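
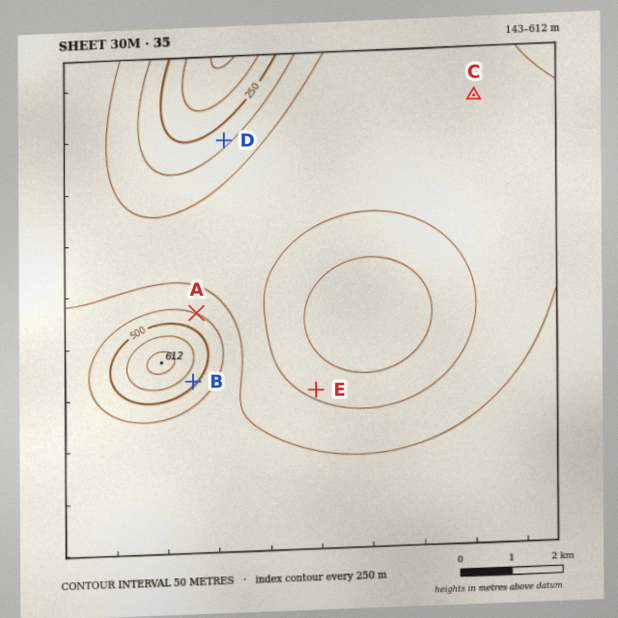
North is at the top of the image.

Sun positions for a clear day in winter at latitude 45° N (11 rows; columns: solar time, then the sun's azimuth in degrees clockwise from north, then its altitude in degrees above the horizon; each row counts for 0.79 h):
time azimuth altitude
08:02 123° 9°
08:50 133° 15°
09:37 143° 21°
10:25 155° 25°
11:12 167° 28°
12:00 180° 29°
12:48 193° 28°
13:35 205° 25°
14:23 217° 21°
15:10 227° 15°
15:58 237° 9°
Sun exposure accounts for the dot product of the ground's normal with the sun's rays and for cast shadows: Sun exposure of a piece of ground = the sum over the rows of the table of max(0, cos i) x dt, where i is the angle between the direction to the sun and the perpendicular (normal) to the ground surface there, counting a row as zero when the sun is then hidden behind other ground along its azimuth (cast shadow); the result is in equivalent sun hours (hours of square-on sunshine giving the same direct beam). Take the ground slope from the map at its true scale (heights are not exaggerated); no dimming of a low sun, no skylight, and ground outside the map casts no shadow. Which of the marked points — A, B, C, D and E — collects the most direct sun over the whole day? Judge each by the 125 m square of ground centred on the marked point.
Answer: B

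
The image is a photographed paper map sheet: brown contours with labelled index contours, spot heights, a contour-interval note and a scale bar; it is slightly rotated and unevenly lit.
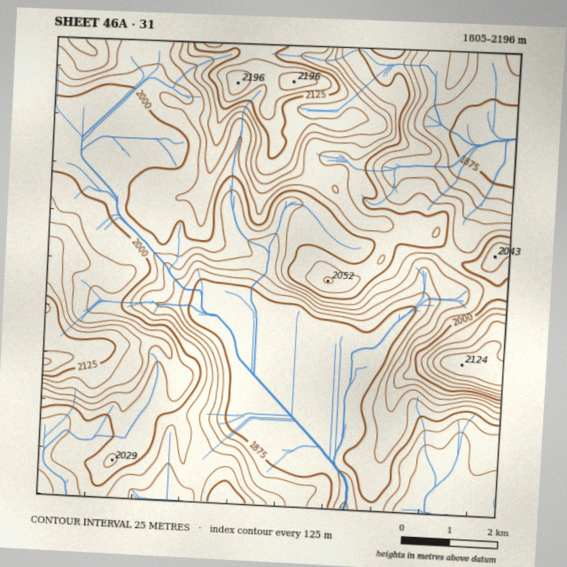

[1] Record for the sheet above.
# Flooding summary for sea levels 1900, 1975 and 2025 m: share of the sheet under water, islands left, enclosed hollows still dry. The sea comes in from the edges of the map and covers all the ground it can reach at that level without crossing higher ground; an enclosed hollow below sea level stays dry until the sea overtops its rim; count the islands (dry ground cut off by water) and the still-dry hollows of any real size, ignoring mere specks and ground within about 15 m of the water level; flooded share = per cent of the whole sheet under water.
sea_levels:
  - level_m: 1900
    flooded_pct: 25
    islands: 0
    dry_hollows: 0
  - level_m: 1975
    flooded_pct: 45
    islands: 0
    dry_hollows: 0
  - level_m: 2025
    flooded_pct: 74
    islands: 1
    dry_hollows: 0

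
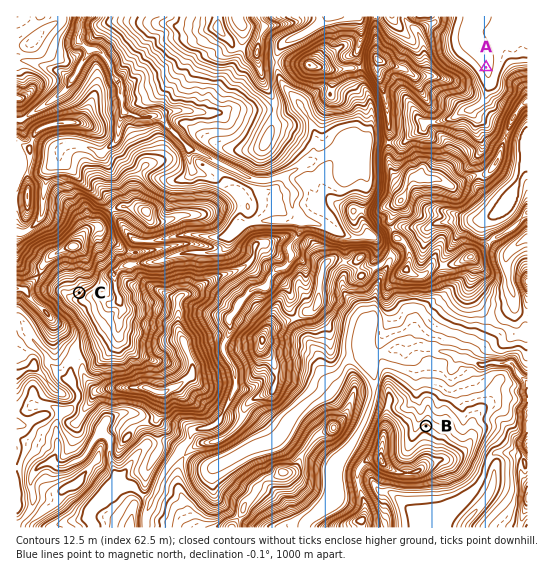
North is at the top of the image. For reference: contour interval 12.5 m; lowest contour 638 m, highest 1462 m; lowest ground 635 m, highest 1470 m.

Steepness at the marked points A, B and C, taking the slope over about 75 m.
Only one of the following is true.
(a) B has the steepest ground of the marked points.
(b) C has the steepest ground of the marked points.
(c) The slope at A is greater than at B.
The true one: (b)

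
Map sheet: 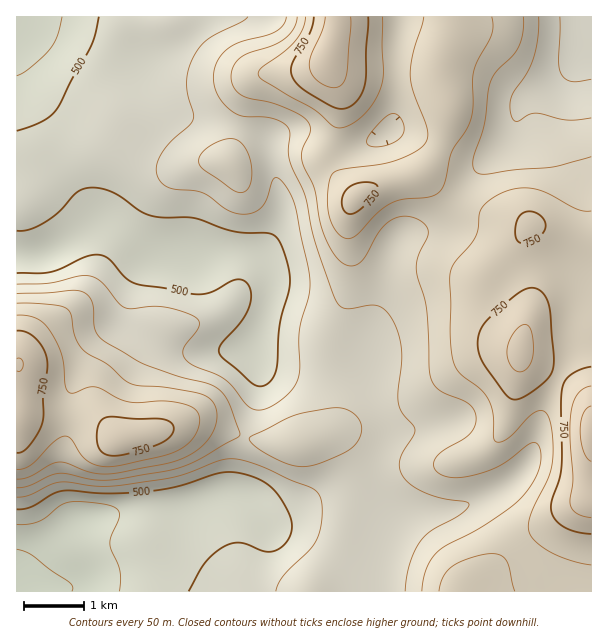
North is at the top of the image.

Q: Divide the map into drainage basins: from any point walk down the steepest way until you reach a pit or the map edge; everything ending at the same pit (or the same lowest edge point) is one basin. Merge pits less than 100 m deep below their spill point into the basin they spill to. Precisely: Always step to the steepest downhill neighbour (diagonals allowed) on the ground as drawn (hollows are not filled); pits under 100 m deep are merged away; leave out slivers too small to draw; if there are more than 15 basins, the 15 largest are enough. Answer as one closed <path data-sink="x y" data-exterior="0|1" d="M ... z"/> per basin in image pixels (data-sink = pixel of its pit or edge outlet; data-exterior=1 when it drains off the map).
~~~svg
<path data-sink="17 17" data-exterior="1" d="M336 16l-320 1 1 397 73 4 17 9 12 11 28-4 39-12 17 0 54 18 22 4 24 0 35-14 37-9 24-9 54-40 27-16 11-2 28-2 3-2 0-17-29-30-6-13-1-12-15-1-37-11-21 0-29-4-18-8-12-12-5-14 0-15 3-10 4-6-19-20-13-19 8-20 8-25 0-18-12-30 0-9 9-30z"/><path data-sink="17 585" data-exterior="1" d="M450 16l-113 1 0 9-9 30 0 9 10 24 2 24-8 25-8 20 13 19 19 20-4 6-3 10 0 15 5 14 6 8 15 9 15 5 44 2 37 11 15 1 1 12 6 13 29 30 0 17-3 2-28 2-11 2-27 16-54 40-24 9-37 9-35 14-24 0-22-4-54-18-17 0-39 12-28 4-12-11-17-9-73-4 0 178 575-1 0-355-17-1-36-9-11 0-55-15-21-11-26-22-8-4 12-10 8-12 10-30 2-12-8-24-2-23 10-30z"/><path data-sink="581 17" data-exterior="1" d="M591 16l-139 0-2 17-10 30 2 23 8 24-2 12-10 30-8 12-12 10 8 4 26 22 21 11 55 15 11 0 36 9 16 0z"/>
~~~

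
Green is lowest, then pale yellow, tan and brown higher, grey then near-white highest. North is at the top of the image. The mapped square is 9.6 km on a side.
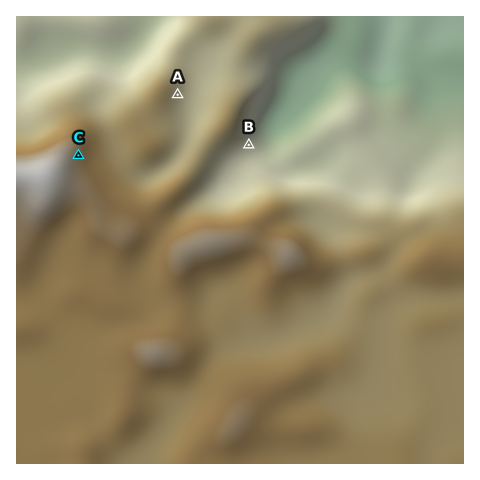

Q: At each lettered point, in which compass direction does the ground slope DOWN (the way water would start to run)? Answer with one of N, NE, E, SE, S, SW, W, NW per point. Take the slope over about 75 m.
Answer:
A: E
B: E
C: E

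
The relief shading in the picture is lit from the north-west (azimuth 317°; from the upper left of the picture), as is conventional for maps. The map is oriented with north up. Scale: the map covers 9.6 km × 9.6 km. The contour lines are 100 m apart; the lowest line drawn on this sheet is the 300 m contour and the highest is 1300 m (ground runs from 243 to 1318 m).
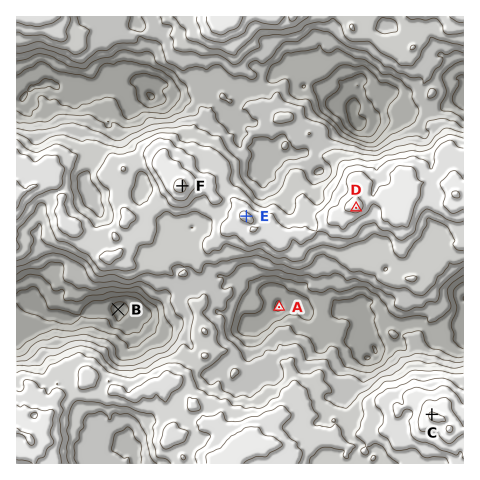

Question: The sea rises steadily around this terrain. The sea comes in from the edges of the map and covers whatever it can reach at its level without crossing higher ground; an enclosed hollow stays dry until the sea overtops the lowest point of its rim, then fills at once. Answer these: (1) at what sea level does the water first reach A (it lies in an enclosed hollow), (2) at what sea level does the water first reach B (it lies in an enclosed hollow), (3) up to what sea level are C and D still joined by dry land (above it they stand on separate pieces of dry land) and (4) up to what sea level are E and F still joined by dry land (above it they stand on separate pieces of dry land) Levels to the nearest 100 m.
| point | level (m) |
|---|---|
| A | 600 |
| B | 400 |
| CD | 800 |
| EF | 1000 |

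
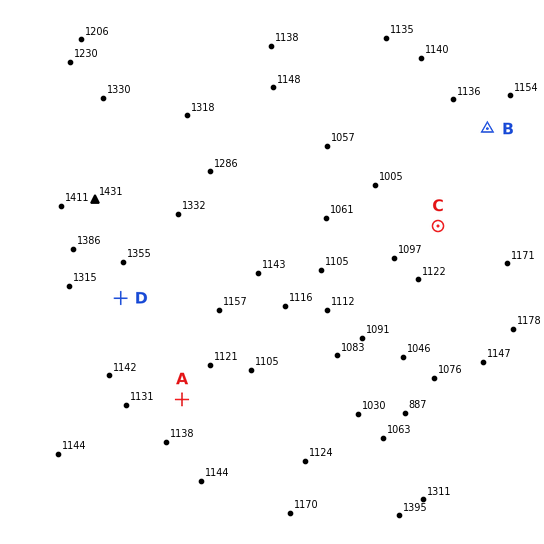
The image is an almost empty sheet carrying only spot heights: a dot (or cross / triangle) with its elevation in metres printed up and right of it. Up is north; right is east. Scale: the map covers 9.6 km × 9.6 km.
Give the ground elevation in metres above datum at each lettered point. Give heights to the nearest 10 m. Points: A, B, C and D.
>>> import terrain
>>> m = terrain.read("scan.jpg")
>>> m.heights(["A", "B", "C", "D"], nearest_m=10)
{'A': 1120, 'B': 1140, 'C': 1090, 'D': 1280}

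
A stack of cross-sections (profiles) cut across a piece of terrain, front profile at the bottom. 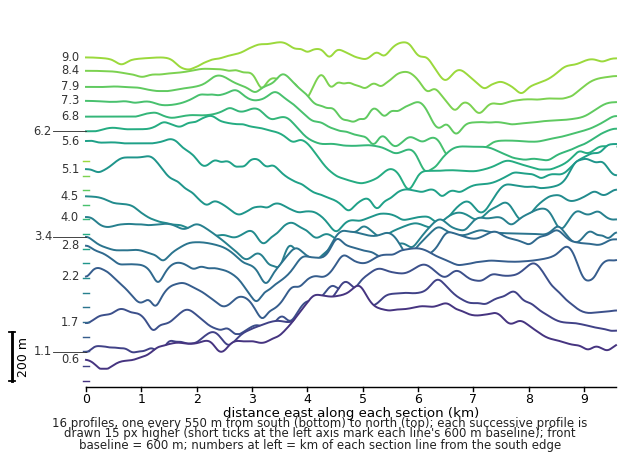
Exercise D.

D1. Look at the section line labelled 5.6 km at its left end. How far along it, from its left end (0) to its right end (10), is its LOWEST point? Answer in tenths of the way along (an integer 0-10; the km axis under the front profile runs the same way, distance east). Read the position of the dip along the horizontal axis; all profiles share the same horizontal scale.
5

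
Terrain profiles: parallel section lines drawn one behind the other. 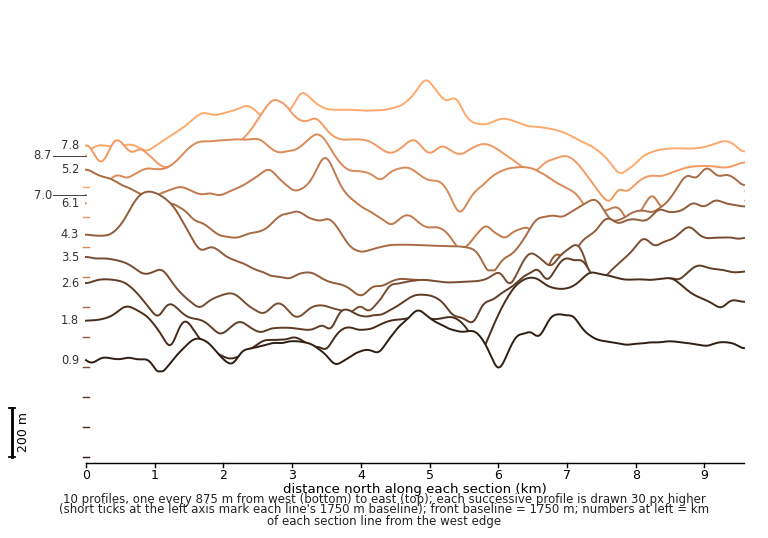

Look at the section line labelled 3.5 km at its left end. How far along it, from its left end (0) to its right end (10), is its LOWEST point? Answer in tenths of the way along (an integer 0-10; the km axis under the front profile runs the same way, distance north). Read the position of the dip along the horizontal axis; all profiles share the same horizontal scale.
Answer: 3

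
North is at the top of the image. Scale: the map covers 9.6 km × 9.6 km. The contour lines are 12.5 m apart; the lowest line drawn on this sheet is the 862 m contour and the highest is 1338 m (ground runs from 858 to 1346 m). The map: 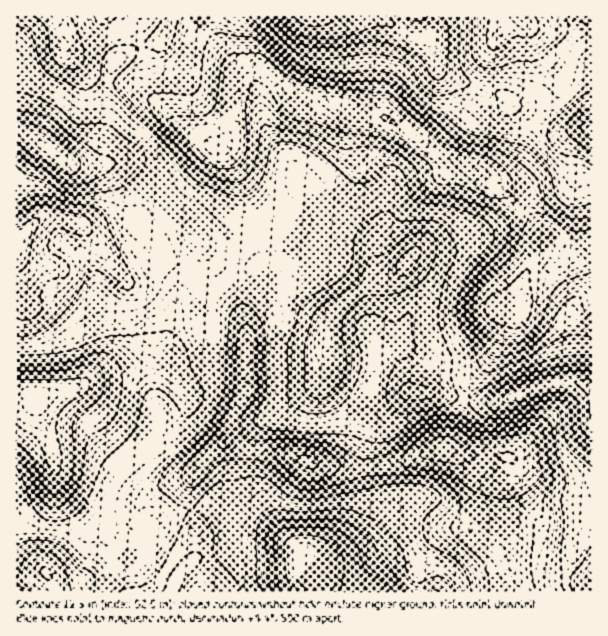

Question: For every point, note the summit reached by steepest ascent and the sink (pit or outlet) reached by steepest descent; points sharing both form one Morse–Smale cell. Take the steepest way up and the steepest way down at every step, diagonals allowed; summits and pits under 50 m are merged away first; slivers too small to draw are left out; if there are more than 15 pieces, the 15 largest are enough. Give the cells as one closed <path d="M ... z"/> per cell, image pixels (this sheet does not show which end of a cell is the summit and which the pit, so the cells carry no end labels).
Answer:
<path d="M447 450l-16 1-12 6-26 7-27 4-2 2 0 9 4 16 0 14-8 19-21 22-27 18-4-1-4-12-16-13-18-8-24-5-10-5-18-18-23 2-3 2 0 5 4 15-21 25-15 27-8 9 367 1 1-7-6-22 0-27-4-9-4-27 0-21 5-11 0-9-11-3-35 0z"/><path d="M260 64l-18 0-10 5-3 11 0 49-1 9-6 11 12 13 22 41 16 17 4-2 14-21 16-15 42 48 26 13 5 29 5 4 6 0 8-4 21-22 30-2 9-2 37-18 25-21 2-3-3-2-36-30-48-21-48-33-25-3-20-11-40-8-15-10z"/><path d="M168 199l-18 9-21 20-27 13-6 0-18-18-19-6-17 0-26 26 1 147 21 8 39-10 22-12 23-4 28-2 14 3 8-1 2-18-5-10 0-17 9-28 20-39 1-15-11-24z"/><path d="M200 244l-2 16-20 39-9 28 0 17 5 10-2 20 15 21 0 15-9 18-13 12-6 4-7 0-20-10-24-16-28-30-30 6-13 5 1 12 14 36 3 27 5 14 12 12 27 18 7 7 2 6 8 5 33 4 2-7 8-9 31-15 0-27 15-24 21-17 8-28 12-20 1-60-12-49 0-15-19-7z"/><path d="M378 16l-174 0-8 13 0 31 26 4 9 6 11-6 18 0 27 22 15 10 40 8 20 11 25 3 48 33 35 13 21 14 4 0 11-6 12-14 12-27 8-11-14-11-15-5-3-5-11-8-49-15-8-8-2-17-7-14-18 0z"/><path d="M573 382l-34 4-47 17-28-3-12 35-7 14 20 7 35 0 11 3 0 9-5 11 0 21 4 27 4 9 2 37 5 19 47-1-2-18 8-25 6-15 12-14 0-132z"/><path d="M591 248l-24 10-22-8-7 5-15 24-5 15 0 20-6 0-6 4-14 39-24 27-4 16 28 3 47-17 25-4 28 4z"/><path d="M20 390l-4 0 0 189 11-1 18-6 9 13 0 7 50 0 10-20 0-12-6-30-9-12-27-18-12-12-5-14-3-27-14-36-1-12z"/><path d="M159 42l-18 4-24 14-8 12-1 8 3 2 24 3 36 33 35 21 10 10-8 6-15 22-24 21 19 23 8 18 8 1 29-10 6 2 5-16-2-28-10-27-10-12 6-11 1-9 0-49 3-9-10-7-27-3-1 8-6 11-9 2-14-4-8-7-3-6 0-14z"/><path d="M347 238l-21 2-14 7-5 5 3 5-6 7-10 23-5 4 37 30-1 26 1 4 10 7 38-3 0-15 30 0 0-16 6-5 17-1 0-16-3-12-18-24-14 10-11 0-3-6-2-16-3-8-7-4z"/><path d="M20 132l-4 0 1 110 25-25 17 0 19 6 18 18 6 0 27-13 21-20 19-10-11-15-12-13-14-7-18-1-15 4-24 0z"/><path d="M56 16l-40 1 0 114 13 5 34 22 6 4 8 0 10-5 7-7 4-9 5-15 0-25 3-20-13-5-27-22z"/><path d="M522 205l-18 17-30 16-25 10-27 0-8 5-8 10 0 4 18 23 4 29 25-1 32-8 33 4 0-20 5-15 23-34 0-8-5-9z"/><path d="M572 16l-135 0-3 13-4 9 6 13 2 17 11 10 49 14 8 7 3 5 12 4 18 12 19-25 2-6 0-8-22-30-6-16-8-12 6 3 12 2 13-3z"/><path d="M257 450l-4 0 0 32 21 40 10 15 20 18 5 13 12-4 18-14 17-17 11-20 1-18-4-16 0-9-28-6-18 0-39-12z"/>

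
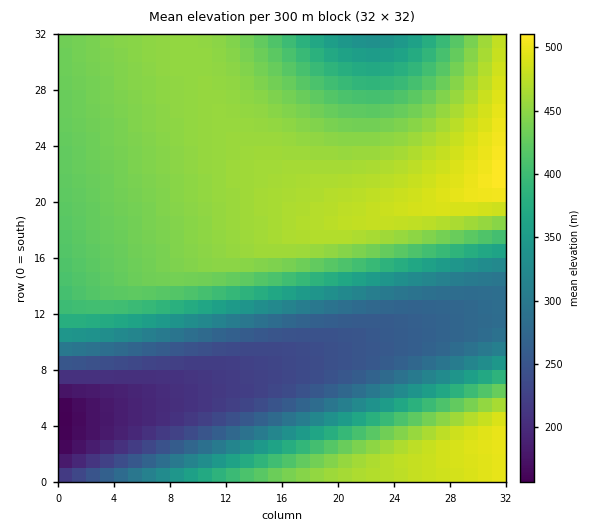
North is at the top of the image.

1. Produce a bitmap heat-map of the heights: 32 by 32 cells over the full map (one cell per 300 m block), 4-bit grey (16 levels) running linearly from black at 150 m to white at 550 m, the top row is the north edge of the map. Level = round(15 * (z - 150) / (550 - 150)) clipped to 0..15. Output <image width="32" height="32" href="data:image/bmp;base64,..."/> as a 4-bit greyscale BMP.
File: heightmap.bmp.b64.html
<image width="32" height="32" href="data:image/bmp;base64,Qk12AgAAAAAAAHYAAAAoAAAAIAAAACAAAAABAAQAAAAAAAACAAATCwAAEwsAABAAAAAAAAAAAAAAABEREQAiIiIAMzMzAERERABVVVUAZmZmAHd3dwCIiIgAmZmZAKqqqgC7u7sAzMzMAN3d3QDu7u4A////ACNEVmd4iZqru7zMzMzN3d0SIzRFZneImaq7vMzMzd3dERIjNEVWZ3iZqqu8zM3d3QEREiIzRFVmd4maq7vMzd0BERIiIjNERVZniJmqu8zNARESIiIjMzRFVWZ4iZqrvBEREiIiIjMzNERVZneImaoiIiIiIiMzMzM0REVWZ3iJREMzMzMzMzMzM0RERVVmd2VVVUREMzMzMzRERERFVWZ3d3ZmVVVERERERERERFVVmYiIh3dmZlVVRERERERVVZmqmZmYiHd2ZmVVVVVVVVWqqqqqqqmZiIh3dmZVVVVVqqqru7u7qqqZmYiHd2ZmZaqqq7u7u7u7u6qpmZiId3aqqru7u7u8zMy7u7qqqZmIqqq7u7u7vMzMzMzMu7uqqqqqu7u7u8zMzMzMzMzMzLuqq7u7u7vMzMzMzMzd3d3cqqu7u7u7zMzMzMzMzd3d3aqru7u7u8zMzMzMzMzd3d6qu7u7u7vMzMzMzMzMzd3dqru7u7u7zMzMzLzMzMzd3au7u7u7u8zMu7u7u7zMzd2ru7u7u7u7u7u7u7u7vMzdq7u7u7u7u7u7uqqqq7vM3bu7u7u7u7u7uqqqqqq7vM27u7u7u7u7u6qpmZmaq7zNu7u7u7u7u7qqmZiImaq7zbu7u7u7u7u6qZiIiIiaq8y7u7u7u7u7qpmId3d4mavM"/>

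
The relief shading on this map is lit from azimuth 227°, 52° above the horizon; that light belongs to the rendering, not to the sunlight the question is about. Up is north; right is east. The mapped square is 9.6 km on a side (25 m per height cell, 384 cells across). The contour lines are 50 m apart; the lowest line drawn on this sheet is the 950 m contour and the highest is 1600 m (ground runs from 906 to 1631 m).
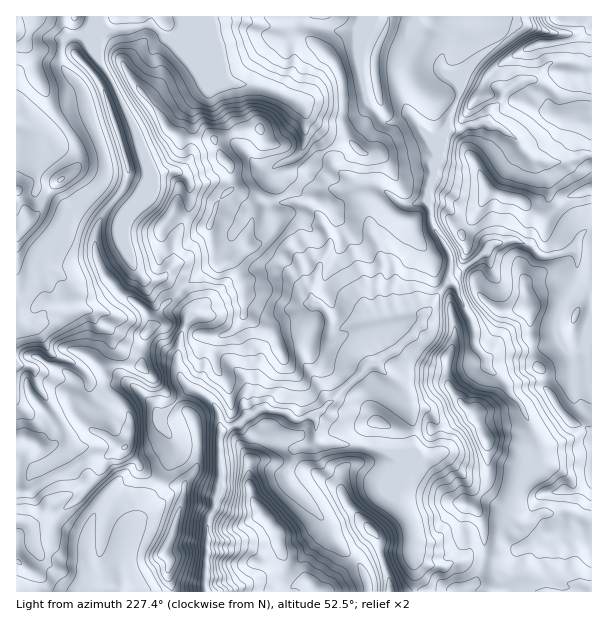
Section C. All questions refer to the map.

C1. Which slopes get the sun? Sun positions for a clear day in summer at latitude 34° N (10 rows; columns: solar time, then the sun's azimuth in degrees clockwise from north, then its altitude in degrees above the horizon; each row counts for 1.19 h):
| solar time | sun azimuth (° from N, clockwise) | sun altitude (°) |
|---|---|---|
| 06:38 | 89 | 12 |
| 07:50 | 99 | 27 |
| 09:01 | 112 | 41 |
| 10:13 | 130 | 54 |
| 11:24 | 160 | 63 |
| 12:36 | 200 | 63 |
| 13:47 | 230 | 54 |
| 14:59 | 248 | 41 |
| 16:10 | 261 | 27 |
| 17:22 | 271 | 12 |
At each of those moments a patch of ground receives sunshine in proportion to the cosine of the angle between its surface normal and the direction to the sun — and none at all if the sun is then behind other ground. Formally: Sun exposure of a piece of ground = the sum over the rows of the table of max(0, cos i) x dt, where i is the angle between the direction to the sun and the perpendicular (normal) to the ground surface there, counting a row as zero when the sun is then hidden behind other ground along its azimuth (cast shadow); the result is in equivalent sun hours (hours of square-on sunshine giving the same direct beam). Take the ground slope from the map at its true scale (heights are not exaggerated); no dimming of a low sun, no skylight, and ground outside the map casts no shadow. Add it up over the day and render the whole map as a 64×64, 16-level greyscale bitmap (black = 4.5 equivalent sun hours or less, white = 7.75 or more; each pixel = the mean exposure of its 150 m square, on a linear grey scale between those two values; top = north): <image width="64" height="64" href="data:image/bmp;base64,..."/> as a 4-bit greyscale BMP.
<image width="64" height="64" href="data:image/bmp;base64,Qk12CAAAAAAAAHYAAAAoAAAAQAAAAEAAAAABAAQAAAAAAAAIAAATCwAAEwsAABAAAAAAAAAAAAAAABEREQAiIiIAMzMzAERERABVVVUAZmZmAHd3dwCIiIgAmZmZAKqqqgC7u7sAzMzMAN3d3QDu7u4A////AN3d3d3d3dzN3ZVWnLmrzM3LmYZ4eXh3qqvN3Mzd7t3d7u3u3d3LzNzcuEJK3tzMu6hlhoqZVTWFZ5vMzMzd3d7svNu83bvM3My3Mmve/t3JdWVorLZGZUd4i83e3u7u7rm8zMzcu8u93LchA2m83chmVnrctmiIvdy73d7u7u7uq83bu8y7unXKdRJGd5zdqlVmnezJqais3tzMze7e7u3MzdvMzLu6hGynQkWrvNyWd4m97tqpqavd3My6rN3d3czMzNzMy7uXS6hDa+7d24h4mszdhYip3c3dy7uqzMzMvNze3Mzbu6lppzEVje7FNWmqu7UCaKi+3u7Lu8uqvMzu7N7dy9zMyne3UwBozGM2irvLQAR6vL3v/sy83bu7zf/svO3bzdzclahzEmq1EmiavMcBWKvMzd3bvcy+/u7u/+7svcy87d3YiEMwSIEmibzctliaq7qpd3zty6vv//673v/t3Mvu7ty6dENZhXmrvduYm7q7qIZme+3LpTarzsus7u3d3M/9p3uVM0VHm7vdqarMy8unVXWb3My5ZVjN3Mur3u7dzsqpaKQTWJvdrLiavO3Mu7lVWavbzLupm8zd7cqs3e7ciqqYkyR5vMuXVWRYmru7u5d3m9zcy7zLvN7u3Lq7ztqaqpmlJZQTWKhmMgFIq7u9y6qr7bzKvMzc3brM3d3JuZmqqrY0lHrN3tvMzN3d3d7dzLvbvMqsyryYe8zd7Kq4iKuruFAGu8y8u93e7+7c3N7Mu4ecur3u3HeszNy6u6eJq7yomnNquVWau8vO2oiqnNzcmbua3d7bisy927vMt5mpu4mKykI1rruby6p2eZeczN3LuZvd2Yqt2s3MvNyFm8h2Ray9697u7rm8qHiau8u9iHiYrM2ou72K3cu8yUbO7VJL3s3u7v7t7Ky5mru83LcQJUrdzJrLqo26u7yma97Hms7u3e/+7+3uqKqqq7zMoiAUjMzJm8yImqvLzdzd7Yicze3N7v/+zu7aipq7mallaGfNy7q8zFScy3re3u7WaZrd2s7u7+vd7dyonMupmpiYjMzO27vMzeckrtqqmpipm+3N7u3ey93czLy6unWMu7qry6qJq7xkIa7biImqqrub7u/+7d2c3M3d3cuZhCWrmbu5moq8zDAFU0Vnmqzc64zv//7uyqzcrN3dzMmGEXp6zczdy83cqHYQNVR5mt3qecu97v7au8zLzd3czKh0iXje28y7zdzNy4VFarl0jMqCRFjf7Lq8vM3LzMy7uZenat7tzczN3M3dyoZ3i8u4d6l6qb3Mubupvd3dy6q5qJJ73u7tzKvczN3dzN3u7Xbd3Mzczd3Myqrdzd3d3MunY5zbq8zMub3LzLu7ze6zBozu3d3N3d3czu3d3u3d3bYlnKiJuqzLrdy7uqvN6iJHeN7+7dzLzM3d3e7u7t3e1wiqqarKvNy83Lu7zLzGRol5rf/+zMurze3e7u7u7u7YmKuZy7vM3bzcu7zMu1RYztqr3v/rqszd7d7u7u3u7teYKHvLmbzczNy7u8zKZom9zLq8ze7d3t3dzu7u3t7u2WxxarqXV6zM3Lu7qrlnqs3t7bzLzu7czt7d7u3u7u2Te8lmiFe8u8ztu7qYqHmrzezO3cy8ze3e7t3e3e7u21SdzLUxa+7tzO3bq5eJepq97LztzMu73t3u3t3N7u7XKazN7u7u3d3bztyqp2qKmHncyb3dy8zN7dve3M3d3tVqu+7/7u7d3d27zbqoSaqmIY3Ie93czLze3d3M3d3LpHqr3u7u7s3d3rmsy7pUy6phKph6zdy7qavO7czd3HQjdru+7v7sqt7uyZzdy5Rtu5c2eInO3c3N3u26vN3K3qqaqrzu7bq5zv/MvO7suUnKqXZ3dpzcuZrNy7u7y73tqoabu8ljJGdorYq7zu66h8uqp0rLm6mZu6zt3t3d7tupmJu8hDRYiXZWu7hYzbqZyau3rL3ty7u7zN3c3v/+y6mpm7pniaq7qZnMy4ebqqqmq97tze2qzdpmvM7///27maibyXq6qquqmMzMuqqJunerzu3MuHrv/tVb3t7t27uZqYqWi7qt7u7bzMzMyYq7WKzN7d3Kvu7tyDet7JiJqqmpd1erut3e7u/MzN24m7pJq93Kqqzv7adVNorJiYmqq7pRR4mc3d3u7szd3Jirtlm7yHZyJ6vLllVmm7mqd5m97Ltmit7u7u7t3d3bmauzerynVDAFRWVERGaauarNqt7rnO7e7u7u3czd3suaupOLzIh1ACAAAANXmHnLq+u87tyX7tzu7curvN7uupu6VavZiZhVQRAAJIzKmsu82s3ty4Se7bzLu6q83u25mroXrKmpmZuodlec3u26uru6zdyphhm8qKur3t3d25ictim4aJmavMzM3u7u7ty6u7vNy6mpV97tqr3u7ty5ic2giqZniIrMzd7u/+7u3aqsvM3Lu7tzvu7+3d3d7cqs3BWrh3d3nMzM3u7v/u7smqy8zMzMzKQK///rmrzu3bvDaHVpmHnMzMzN7u7u7dqbu8y8zdzMyjBN/+/+7t26uFi6Ykm5nMzMvM3d7e3cmazKzcvN3Lu8lABc////rLvLnMyGVprMzMvNzN3c3bmKvMu9zMzMzMu6YAAAa+/N7u3tzNy5i+3My8y6qrvMu83czKzMzN3MzLu6Umve7d3dzOzM3v/tzMzMzLvN3d3u7t3MvMzN3czMzLu6rO3d"/>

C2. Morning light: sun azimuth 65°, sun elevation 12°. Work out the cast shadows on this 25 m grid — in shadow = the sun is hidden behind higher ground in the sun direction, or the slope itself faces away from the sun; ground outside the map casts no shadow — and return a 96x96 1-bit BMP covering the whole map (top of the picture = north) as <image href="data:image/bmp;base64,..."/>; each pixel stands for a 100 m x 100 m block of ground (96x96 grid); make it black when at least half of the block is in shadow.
<image width="96" height="96" href="data:image/bmp;base64,Qk2+BAAAAAAAAD4AAAAoAAAAYAAAAGAAAAABAAEAAAAAAIAEAAATCwAAEwsAAAIAAAAAAAAA////AAAAAAAAAf/H/wAA/AYAAAAAA/+H/4AA/AwAAABAA/+H/wAA/AwAAACAAf+H/oAB/AAAAAIAAf+H/gAB+D8YAAYAAP+H/AAH+D44AAIAAP8H/oAf8H8cAAIAAH+H/4A/8H+cAAAAAH+H/+A/8P+cAAAAAD/H/8B/4P+cAAAAAD/H/8B/4f/YAAAAAB/H/8D/wf/YAAAAAA/n/4D/gf/4AAAgAAfj/wH/Af/wEAhgAAPj/wH+Af/APf5gAAPj/gH+Af4AH/cAAAHx/gH8D/4ABgcAAIAx/gP4D/wYAAcAAPAB/gHgD//8AA4AAHgA/gHAD//8Af4AADAA/gAYD//8A/wAAIAA/gAAD//8A/wAAAAEfAAAH//8A/4AAAAEfAAAP//+B/wABwAMeAAAf//8D/wAfAAMeAAgP//8H/wA8AAcMAAgz//4H/wA4AAcdgAgx//4H/gBwAAYcAAgB//wP/ADgAAAcAYAB//wP+DzgAAg8P4AD//gP8DnAAAB8HgED//AP8DvAASH4DACH/+Af4DOAB4f4AAAH/8B/wDYAH4f4cwAD/8D/gDYCH4/w/AAD/4H/wC+HHg/g/AAB/4H/gD8eDA9gfAAA/8P/ADz8AA8gfAAA/8P/ADH4BB8APAAA/8P/AAPAMA8AHAAA/8f/AAGAPg+wCAAAf8f/AAAAPgcAAAAAf+/+AAAAfgcAAAAAf+/+BAAB/wA+AAAAf+/+DAA//wP+AAAAf//+BgD//gP/AAAAf//OAgH//gH/AAAAP/+EAAH/+EH/AAwAH/8cAAH/4MD+ABgAB/48AAP/wID+ABgAD/48AAP/wfv+AAgAD3w8AAf/h//wAAAAYnx8AAP/D//gAAAAYPx8AAP/H//gAAAAYfh4AAP+H5/AAAAAR/jgAAH+P7/AAAIAR/jAwAD+P5/AAAMAB/jjwAD+P9/AAAMAA/D/wAB+P8/AAAIAA/B/wAA+P8/AAAIAA+AewAAeH8eAAAYAA8AMAAAPD+fAAAQAA9wMAAAHB/PAAAAAA/wMAAAHj/PgAAAAD/4kAAADz/PAAAAAZ/4AEAYD5/vgAAAAx/8AAAeD9//gAAABh/8AAAOD8//4AAABh/4AAAAD+//4AAABB/4AAAAD///4AABgB/4AAAAD9//wAABwA/wAAAAD9//wQGHgA/wAAAAD///g4GDgAfgBAEAD//vh4DDAAPACAAAH//nA4DMAAHAP8AAP//DAAH8AA/Af8AAP/+CAAH8AB/B/8AAf/8AAAH8AB/H/4AAf/8AAAP8ACfj/wAI//4AAAf8GCHx+AA4//wAAA/8EAHw4ABw//gAAB/8MADwQADw//gAAH/8MAD4AADg//AAB//8MAD4AMDh/+AAH//8MAB8A8DB/8AAf//8cAA+AcAD98AAf/v4MAA+GAAD54AA//vwIAA/+AABx4AA/+NgIAAf+AAAgwAA/4AAMAAP8AAAAAAA/4AAAAAD+AAAAAAA/wAAAAAA/8YAgAAAfgAAAAAAf/4AwQAAfAAAAAAAH/AAwQAAP4AAAAAAD8A="/>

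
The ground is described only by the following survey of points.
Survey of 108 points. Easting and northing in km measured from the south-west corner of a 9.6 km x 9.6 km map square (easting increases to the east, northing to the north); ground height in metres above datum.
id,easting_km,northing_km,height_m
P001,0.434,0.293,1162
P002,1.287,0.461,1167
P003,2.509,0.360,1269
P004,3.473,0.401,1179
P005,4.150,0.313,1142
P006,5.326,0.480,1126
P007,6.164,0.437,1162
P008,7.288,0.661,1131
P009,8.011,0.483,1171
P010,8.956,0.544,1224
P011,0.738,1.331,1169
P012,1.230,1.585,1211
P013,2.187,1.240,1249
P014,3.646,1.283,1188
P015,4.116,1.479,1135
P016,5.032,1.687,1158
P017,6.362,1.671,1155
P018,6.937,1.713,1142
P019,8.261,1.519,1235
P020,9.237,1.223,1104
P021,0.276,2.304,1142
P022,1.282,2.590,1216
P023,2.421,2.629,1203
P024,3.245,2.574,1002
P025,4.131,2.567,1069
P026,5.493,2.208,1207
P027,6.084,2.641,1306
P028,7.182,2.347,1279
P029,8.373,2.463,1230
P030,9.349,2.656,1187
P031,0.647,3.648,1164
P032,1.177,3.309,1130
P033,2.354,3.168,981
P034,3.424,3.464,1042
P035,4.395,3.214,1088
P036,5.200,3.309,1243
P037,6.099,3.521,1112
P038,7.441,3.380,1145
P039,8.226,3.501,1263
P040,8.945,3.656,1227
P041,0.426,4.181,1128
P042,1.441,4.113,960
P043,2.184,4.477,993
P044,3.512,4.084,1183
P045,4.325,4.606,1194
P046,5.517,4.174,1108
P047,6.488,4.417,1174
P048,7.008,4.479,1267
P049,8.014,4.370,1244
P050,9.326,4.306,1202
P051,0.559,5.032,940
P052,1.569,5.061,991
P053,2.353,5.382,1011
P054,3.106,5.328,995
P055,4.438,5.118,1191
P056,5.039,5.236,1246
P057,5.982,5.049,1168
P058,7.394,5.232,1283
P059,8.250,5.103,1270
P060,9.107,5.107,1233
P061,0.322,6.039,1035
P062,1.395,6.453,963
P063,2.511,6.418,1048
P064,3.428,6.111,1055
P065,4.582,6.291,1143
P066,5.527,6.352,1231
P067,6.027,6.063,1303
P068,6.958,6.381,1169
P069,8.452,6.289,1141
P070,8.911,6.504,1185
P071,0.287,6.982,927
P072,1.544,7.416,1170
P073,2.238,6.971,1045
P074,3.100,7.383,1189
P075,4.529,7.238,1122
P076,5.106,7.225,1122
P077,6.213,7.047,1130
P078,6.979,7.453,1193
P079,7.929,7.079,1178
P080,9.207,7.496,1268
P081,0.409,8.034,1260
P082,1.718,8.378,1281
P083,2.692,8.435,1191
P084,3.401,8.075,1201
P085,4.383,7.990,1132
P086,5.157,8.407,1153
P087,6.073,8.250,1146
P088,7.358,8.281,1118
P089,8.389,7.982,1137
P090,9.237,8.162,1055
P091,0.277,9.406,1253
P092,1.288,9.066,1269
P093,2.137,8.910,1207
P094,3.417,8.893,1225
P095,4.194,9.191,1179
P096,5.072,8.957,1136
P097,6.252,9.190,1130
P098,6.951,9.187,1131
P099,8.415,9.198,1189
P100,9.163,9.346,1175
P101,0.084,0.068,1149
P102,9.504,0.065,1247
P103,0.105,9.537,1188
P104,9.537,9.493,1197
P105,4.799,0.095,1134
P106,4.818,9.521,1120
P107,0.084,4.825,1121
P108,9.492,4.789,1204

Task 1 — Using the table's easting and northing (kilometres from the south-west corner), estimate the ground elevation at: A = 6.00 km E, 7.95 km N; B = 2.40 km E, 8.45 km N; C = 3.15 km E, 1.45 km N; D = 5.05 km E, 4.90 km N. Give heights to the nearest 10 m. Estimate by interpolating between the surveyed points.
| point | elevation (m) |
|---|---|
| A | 1120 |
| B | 1180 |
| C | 1230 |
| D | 1230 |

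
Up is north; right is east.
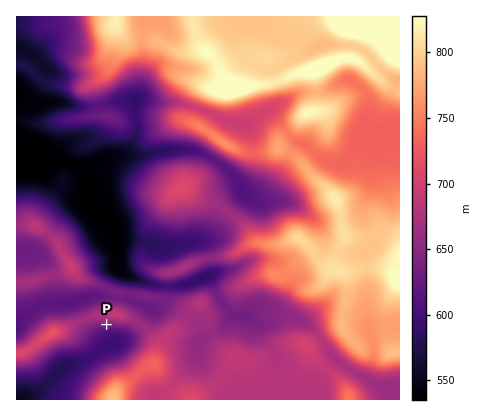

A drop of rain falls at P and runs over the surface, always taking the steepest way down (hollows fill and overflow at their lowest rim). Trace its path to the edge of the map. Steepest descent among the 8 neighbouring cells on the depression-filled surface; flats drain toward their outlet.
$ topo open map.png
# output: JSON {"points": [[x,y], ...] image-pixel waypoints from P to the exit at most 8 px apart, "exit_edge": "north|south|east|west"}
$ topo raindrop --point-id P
{"points": [[106, 324], [106, 332], [110, 340], [102, 348], [94, 354], [86, 358], [78, 362], [70, 364], [62, 366], [54, 374], [48, 382], [40, 390], [32, 394], [24, 398], [22, 400]], "exit_edge": "south"}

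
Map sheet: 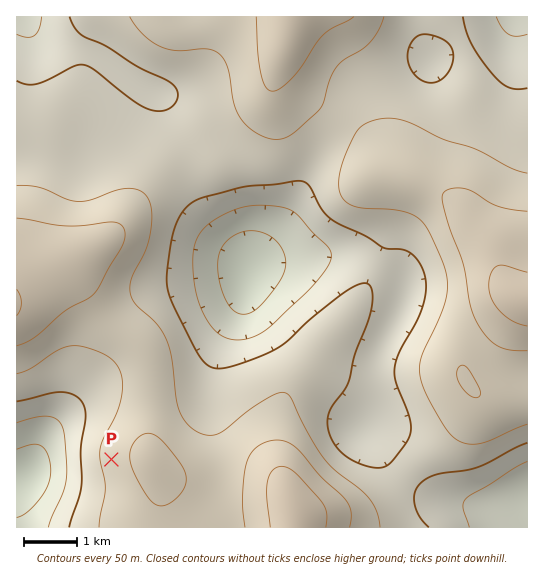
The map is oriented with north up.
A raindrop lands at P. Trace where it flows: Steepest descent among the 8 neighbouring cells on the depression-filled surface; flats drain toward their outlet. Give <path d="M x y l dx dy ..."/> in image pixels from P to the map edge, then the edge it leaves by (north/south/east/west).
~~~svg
<path d="M111 459l-66 0-15 15-5 3-3 0-1 2-4 0"/>
exit: west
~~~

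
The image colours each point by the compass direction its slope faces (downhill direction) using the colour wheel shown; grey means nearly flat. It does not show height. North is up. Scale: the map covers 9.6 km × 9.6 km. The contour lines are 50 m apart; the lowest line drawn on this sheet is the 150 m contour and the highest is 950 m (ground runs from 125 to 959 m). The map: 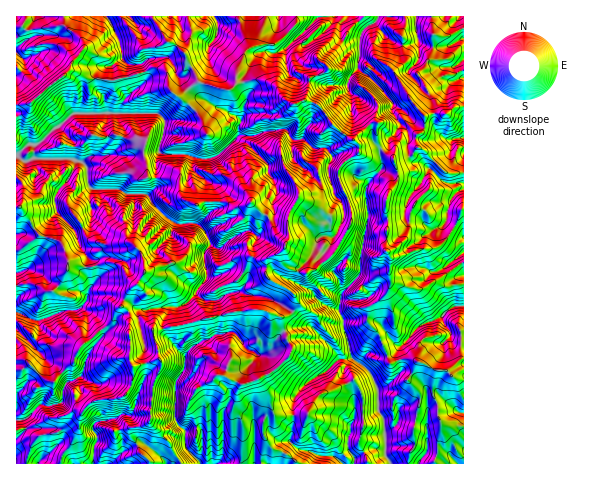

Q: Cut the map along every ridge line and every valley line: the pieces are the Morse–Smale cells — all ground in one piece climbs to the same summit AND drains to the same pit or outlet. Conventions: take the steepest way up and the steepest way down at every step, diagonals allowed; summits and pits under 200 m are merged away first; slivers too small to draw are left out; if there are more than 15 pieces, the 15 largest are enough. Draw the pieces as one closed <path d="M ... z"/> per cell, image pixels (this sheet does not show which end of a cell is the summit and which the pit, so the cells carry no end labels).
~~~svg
<path d="M155 67l-12 6-27 7-27-1-14-8-6 0-37 31-16 3 0 102 6 2 18 26 22 8 7 21 25 3 12-5 11 1 6 4 4 9 9 9-8 7-6 13 8 11-1 44 3 6 19-4 7-4-5-28 30-5 23-7 40-8 17 0 17 7 10-2 6-9-1-11-28-18 0-18 16-9 0 13 5 5 19 5 8-4 19-17 18-32-2-17-8-16-4-16 8-10 13-9 0-7-19-13-22-27-13-5-7 4-7 0-8-6-9-13-7-4-12-2-17 3-7 8-9 0-25-8-18 14-10-8-2-17z"/><path d="M376 122l-5 1-14 13-3 4 5 5 0 7-13 9-8 10 4 16 8 16 2 17-18 32-19 17-8 4-19-5-5-5-2-11-14 7 0 18 23 13 6 9-2 12-4 4-9 3 0 5 10 24 0 4-2 5-17 16-19 9-12 4-3 5-4 20 6 7 4 11-2 36 222-1 0-93-5 1-7 4-5-4-13-1-21-11-13 0-10 5-11-30-12-13 1-14 12-7 7-7 3-8 0-27-4-7 2-26-2-24 12-21 0-9-5-13-5-2-10-12 0-20z"/><path d="M463 16l-224 0 0 4 9 28-9 19-2 16 18-4 12 2 7 4 9 13 8 6 7 0 6-4 9 2 9 7 8 13 10 10 11 8 20-17 5-1 2 2-2 16 5 10 12 10 12-2 6-2 6-9-1-11 5-3 3-6 2-12 8-2 12 1 9-7 9-1z"/><path d="M123 306l-5 3-5 12-5 5-28 21-7 16-16 13-3 6-9-3-14-14-9 5-6 0 1 94 133-1-10-11-10-18 0-6 16-4 5-6-1-9 3-23 8-18 0-7-3-2-21 7-5-1-3-5 1-44-2-5z"/><path d="M263 310l-27 1-53 14-30 5 8 38-8 18-3 37 19 19 3 10 9 12 60-1 3-35-4-11-6-7 4-20 3-5 12-4 19-9 17-16 2-5 0-4-10-24 0-5z"/><path d="M20 207l-4 1 0 161 6 1 9-5 14 14 9 3 12-14 7-5 7-16 33-26 15-29 8-7-9-9-4-9-6-4-11-1-12 5-12 0-5-3-9 2 0-4-6-19-22-8z"/><path d="M152 16l-135 0-1 88 16-2 37-31 6 0 14 8 27 1 27-7 12-6 12 4 3 19 9 6 2-1 18-13-13-21-1-7-9-9-11-5z"/><path d="M463 208l-12 24-12 14-26 4-15 6-9 0 0 32-11 14-10 5-1 14 12 13 11 30 10-5 13 0 21 11 13 1 5 4 12-6z"/><path d="M463 107l-8 0-9 7-12-1-8 2-2 12-3 6-5 3 1 11-4 7-8 4-11 2 4 11 0 9-12 21 0 14 2 5-2 31 5 5 7 0 15-6 26-4 12-14 13-24z"/><path d="M238 16l-50 1 4 16-8 20 4 10 12 19 22 8 9 0 4-5 4-18 9-19z"/><path d="M150 421l-6 5-14 2 0 6 10 18 11 12 29 0-11-22z"/><path d="M187 16l-34 1 12 23 11 5 7 7 6-7 3-12z"/>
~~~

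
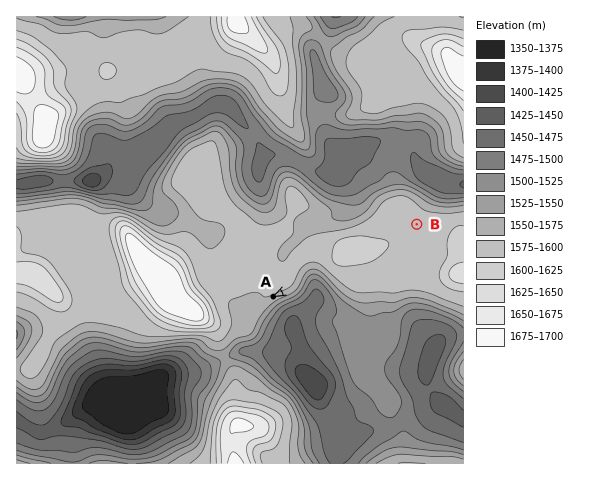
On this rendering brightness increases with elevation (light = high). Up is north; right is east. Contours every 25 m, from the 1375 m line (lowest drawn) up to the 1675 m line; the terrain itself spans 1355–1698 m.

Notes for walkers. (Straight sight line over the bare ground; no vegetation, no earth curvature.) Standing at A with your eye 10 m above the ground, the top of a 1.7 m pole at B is out of sight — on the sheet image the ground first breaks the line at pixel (329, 268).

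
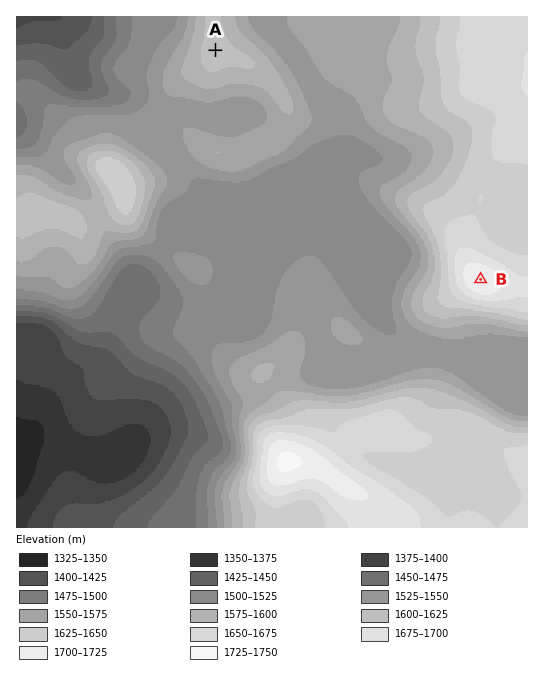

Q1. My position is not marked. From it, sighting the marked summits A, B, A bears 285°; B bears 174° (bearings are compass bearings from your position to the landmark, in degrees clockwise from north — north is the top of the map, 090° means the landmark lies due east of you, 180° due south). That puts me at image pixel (464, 117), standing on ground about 1630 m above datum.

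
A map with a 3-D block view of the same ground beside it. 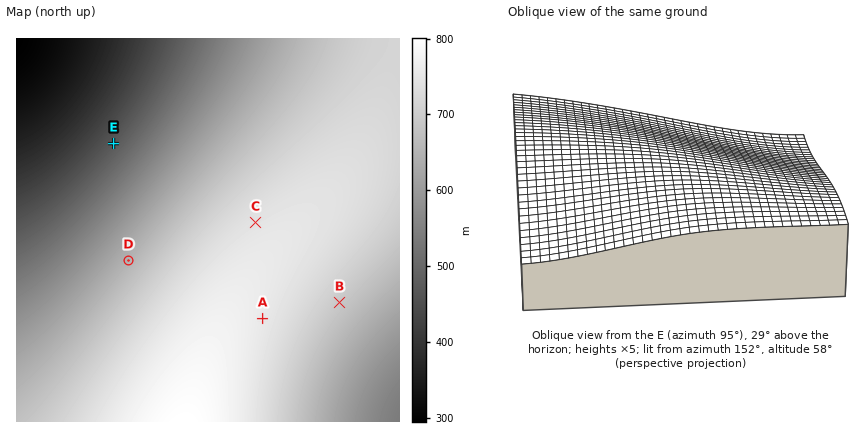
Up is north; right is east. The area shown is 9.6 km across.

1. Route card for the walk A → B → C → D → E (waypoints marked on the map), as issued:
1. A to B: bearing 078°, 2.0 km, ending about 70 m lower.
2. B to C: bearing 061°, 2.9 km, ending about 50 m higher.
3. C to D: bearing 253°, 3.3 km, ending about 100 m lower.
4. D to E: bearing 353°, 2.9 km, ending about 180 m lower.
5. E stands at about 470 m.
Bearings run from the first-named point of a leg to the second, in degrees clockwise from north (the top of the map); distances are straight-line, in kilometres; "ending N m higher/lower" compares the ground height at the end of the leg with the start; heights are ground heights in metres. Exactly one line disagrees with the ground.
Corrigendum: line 2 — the bearing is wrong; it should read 314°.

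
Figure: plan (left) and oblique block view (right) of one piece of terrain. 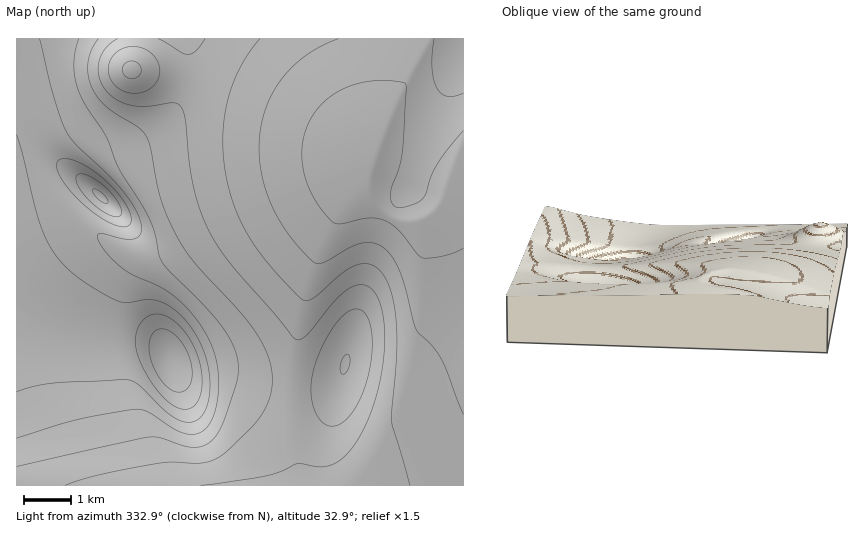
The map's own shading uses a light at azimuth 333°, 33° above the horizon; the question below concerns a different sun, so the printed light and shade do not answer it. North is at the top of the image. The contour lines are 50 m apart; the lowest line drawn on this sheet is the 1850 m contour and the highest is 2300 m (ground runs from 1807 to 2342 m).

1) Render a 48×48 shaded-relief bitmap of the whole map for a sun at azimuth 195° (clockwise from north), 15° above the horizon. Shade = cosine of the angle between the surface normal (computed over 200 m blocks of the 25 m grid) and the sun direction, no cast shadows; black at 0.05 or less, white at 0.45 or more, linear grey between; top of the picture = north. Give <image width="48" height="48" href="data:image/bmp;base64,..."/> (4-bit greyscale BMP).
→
<image width="48" height="48" href="data:image/bmp;base64,Qk32BAAAAAAAAHYAAAAoAAAAMAAAADAAAAABAAQAAAAAAIAEAAATCwAAEwsAABAAAAAAAAAAAAAAABEREQAiIiIAMzMzAERERABVVVUAZmZmAHd3dwCIiIgAmZmZAKqqqgC7u7sAzMzMAN3d3QDu7u4A////AGZmZVVVVVVVVVRFVWZmZ2ZmZ3iIiIiIiFVVVVVVVVVVVERFVmZmd3ZmZ3iIiIiIiFVVVVVVVVVVRDNFVmZ3d3ZmZ3iIiIiImVVVVVVVVVVVQyNFZmd3d3ZmZneIiIiImVVVVVVVVVVUMhJFZnd3d3ZmZneIiIiJmWZmZmZVVVVTIRJGZ3d3d3ZmZneIiIiZmWZmZmZlVVVCABNWd3d3d3ZmZmeIiImZmWZmZmZlVVUxACRnd3d3d3ZmZmd4iZmZmWZmZmZlVVQgATV4h3d4h3ZmZnd4iZmZmWZmZmZVVVMQE1eJh3eIiHdmZneIiZmZmWZmZmZlVVMRJWiZiIiIiId3d3eIiZmZmWZmZmZmZVMSRoq6mIiIiIh3d3iIiZmZmXZmZmZmZlMkaJvLmZmZmYiIiIiImZmZmHd2ZmZmZlRGib3LmZmZmZiIiIiZmZmZmHd3d3d3d2Vom97bqqqqqZmYiZmZmZmZmHd3d3eIh3eKzf7bqqqqqpmZmZmZmZmZmHd4iIiIiIis3/7LqqqqqqmZmqqqqZmZmIiIiImZmZq9//7Lu7qqqqqqqqqqqpmZmIiIiZmZqqvO/+3Lu7uqqqqqqru6qpmZmIiJmZmqqrze/9y7u7uqqqqqq7u7qqmZmYmZmZqqqrze7cu7u7uqqqqqu7u7uqmZmZmZmaqqq7zN3Lu7u7qqqqqqu7y7uqmZmZmZmaqqqrvMy7u7uqqqqqqqu7zLuqmZmZmZmaqqqqqqu7qqqqqqqqqqu7zLuqmZmZmZmaqqqZmaqqqqqqqqqqqqu7zLuqmZmZmZmZmZh2eKqqqqqqqqqqqqq7zLuqmZmJmZmZmHU0eaqqqqqqqqqqqqq7u7uqmZiJmZmZhjAVm7qqqqqqqqqqmaqru7qpmYiJmZmYUQBKzLqZmZmZmZmZmZqqu6mHeIiJmZmFEAXO66mZmZmZmZmZmZmqqodmZ4iJmZhiAG7/2pmZmZmZmZmZmZmZqHd3d4iJmYdBKP/+uZmZmZmZmZmZmZmZmIh3iIiJmHZEr//rmZmZmZmZmZmZmZmYiIiIiHiJmHZ7//65mZmZmZmZmZmZmYiIiIiIiHeJiHi+/9uZmZmZmZmZmZmYiIiIiIiIh3eJiJrO3KmZmZmZmZmZmIiIiIiIiIiHd3d5mZu7upmZmZmZmZiIiIiIiIiIh4h3d3d5maqqqqqqqZmZiIiIiIiIiIh3d3h3d3dpmZmZqqu7qpmZiIiIiIiIiHd3d3d3d3ZpmZmaq8zMy6mZiIiIiIiHd3d3d3d3d3ZpmZmavN7u3KmYiIiIiId3d3d3d3d3d3ZpmZmqve/+3KmYiIiIiHd3d3d3d3Z3d3ZpmZmqve7uy6mIiIiId3d3d3d3dmZ3d3ZpmZmavM3MqYiIiIiHd3d3d3d2ZmZnd3ZpmZmZqqqYd3d3iIh3d3d3d3ZmZmZnd3dpmZmZmHZVRFZnd3d3d3d3d2ZmZmZmd3dpmZmIh1QyI0Vnd3d3d3d3dmZmZmZmd3d5mZiIdkMhIkVnd3d3d3d3dmZmZmZmZ3dw=="/>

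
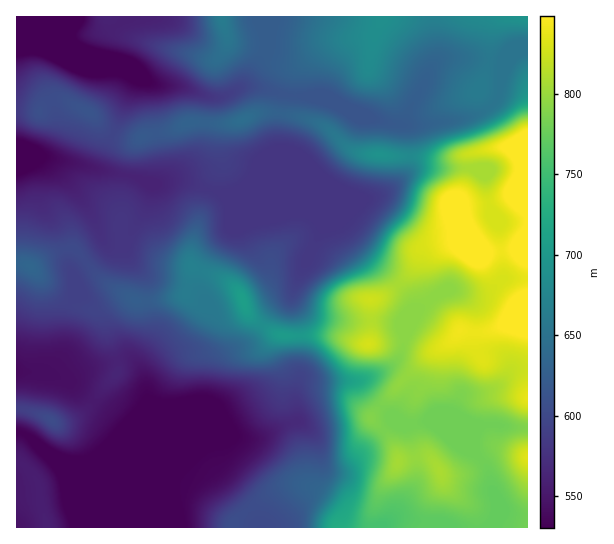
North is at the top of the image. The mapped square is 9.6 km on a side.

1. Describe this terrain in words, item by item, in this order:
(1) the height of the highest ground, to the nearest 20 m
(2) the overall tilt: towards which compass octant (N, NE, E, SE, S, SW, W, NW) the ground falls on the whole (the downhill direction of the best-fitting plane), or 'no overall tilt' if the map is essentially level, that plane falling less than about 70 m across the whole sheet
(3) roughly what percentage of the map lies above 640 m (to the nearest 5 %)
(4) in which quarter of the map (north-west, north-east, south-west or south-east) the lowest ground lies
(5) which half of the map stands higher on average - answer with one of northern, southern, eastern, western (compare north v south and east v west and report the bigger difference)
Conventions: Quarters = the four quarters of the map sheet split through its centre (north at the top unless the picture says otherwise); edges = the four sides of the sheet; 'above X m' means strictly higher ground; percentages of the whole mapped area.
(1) The highest ground is at about 880 m.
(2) On the whole the ground falls towards the west.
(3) Ground above 640 m makes up about 40 % of the sheet.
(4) The lowest ground is in the north-west quarter.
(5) On average the eastern half of the map is the higher ground.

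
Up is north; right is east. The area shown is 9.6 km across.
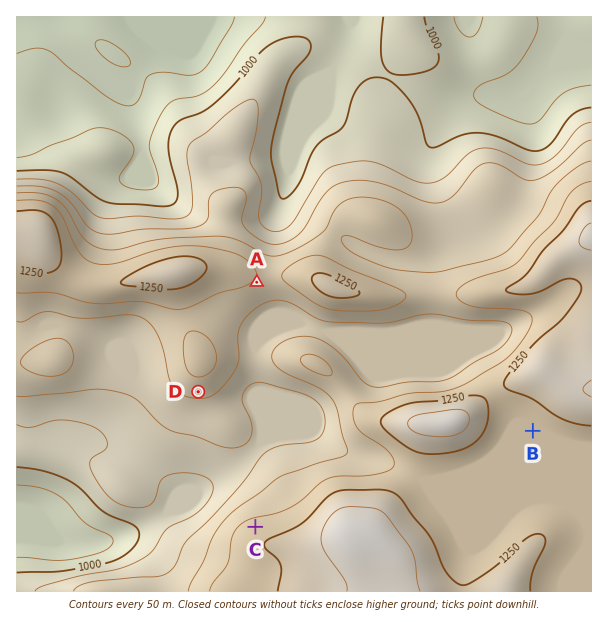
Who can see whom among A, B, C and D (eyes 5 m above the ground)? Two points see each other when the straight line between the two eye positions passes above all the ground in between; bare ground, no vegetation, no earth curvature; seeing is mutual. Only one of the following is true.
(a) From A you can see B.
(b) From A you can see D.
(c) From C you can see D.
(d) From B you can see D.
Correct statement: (c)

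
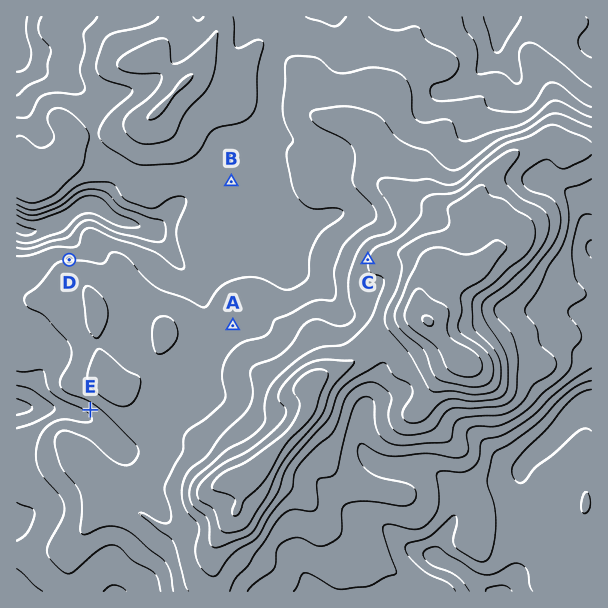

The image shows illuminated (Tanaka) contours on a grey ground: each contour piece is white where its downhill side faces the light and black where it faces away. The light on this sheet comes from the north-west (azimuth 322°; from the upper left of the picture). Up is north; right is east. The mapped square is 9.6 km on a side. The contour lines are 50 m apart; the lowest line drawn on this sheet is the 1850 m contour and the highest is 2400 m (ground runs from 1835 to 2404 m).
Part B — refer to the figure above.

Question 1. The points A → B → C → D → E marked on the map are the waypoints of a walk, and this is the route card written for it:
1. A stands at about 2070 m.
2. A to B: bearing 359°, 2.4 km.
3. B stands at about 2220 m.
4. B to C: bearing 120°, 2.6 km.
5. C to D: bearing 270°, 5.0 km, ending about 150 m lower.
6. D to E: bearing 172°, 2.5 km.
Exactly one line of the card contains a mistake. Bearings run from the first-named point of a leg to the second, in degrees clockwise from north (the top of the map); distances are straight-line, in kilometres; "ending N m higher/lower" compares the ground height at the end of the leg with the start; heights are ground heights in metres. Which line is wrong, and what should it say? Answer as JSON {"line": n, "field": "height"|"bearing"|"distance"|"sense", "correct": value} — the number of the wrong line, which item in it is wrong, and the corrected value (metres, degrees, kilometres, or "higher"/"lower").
{"line": 3, "field": "height", "correct": 2030}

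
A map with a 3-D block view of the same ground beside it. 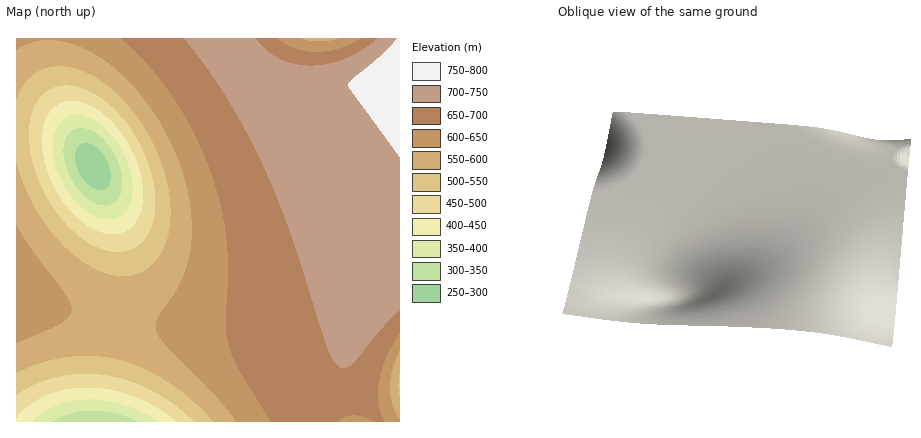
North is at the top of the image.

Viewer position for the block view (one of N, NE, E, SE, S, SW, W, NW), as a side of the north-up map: W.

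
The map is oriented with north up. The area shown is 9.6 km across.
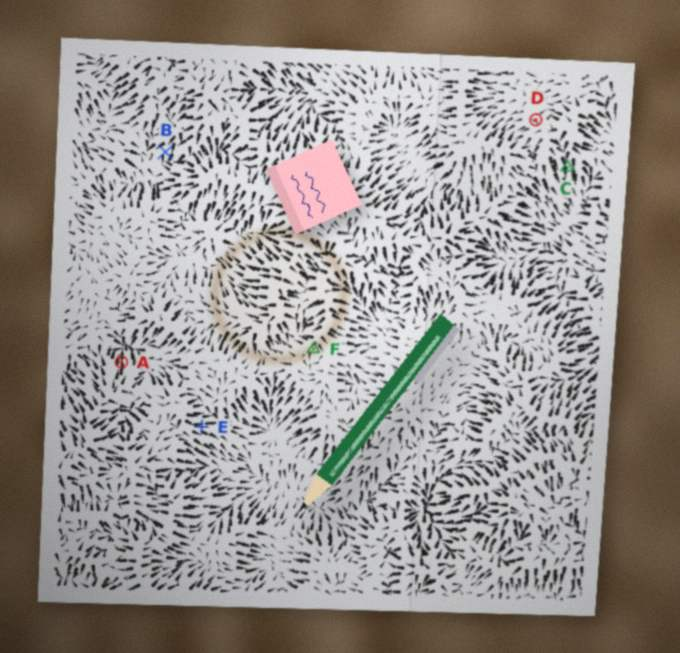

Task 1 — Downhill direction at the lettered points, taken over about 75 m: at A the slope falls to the N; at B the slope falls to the S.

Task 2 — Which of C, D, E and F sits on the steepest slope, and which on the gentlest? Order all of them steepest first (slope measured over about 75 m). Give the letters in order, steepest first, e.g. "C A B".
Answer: C E F D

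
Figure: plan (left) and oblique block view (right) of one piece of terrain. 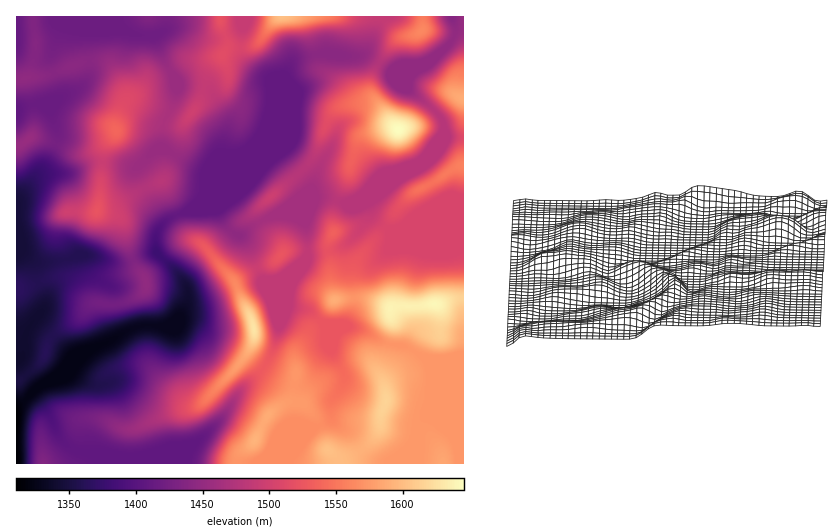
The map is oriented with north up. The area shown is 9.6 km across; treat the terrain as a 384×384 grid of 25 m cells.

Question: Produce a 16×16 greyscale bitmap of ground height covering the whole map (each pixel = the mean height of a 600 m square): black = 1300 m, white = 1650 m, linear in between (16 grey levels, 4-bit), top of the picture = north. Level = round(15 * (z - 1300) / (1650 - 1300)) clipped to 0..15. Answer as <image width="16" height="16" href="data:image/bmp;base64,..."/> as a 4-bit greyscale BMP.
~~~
<image width="16" height="16" href="data:image/bmp;base64,Qk32AAAAAAAAAHYAAAAoAAAAEAAAABAAAAABAAQAAAAAAIAAAAATCwAAEwsAABAAAAAAAAAAAAAAABEREQAiIiIAMzMzAERERABVVVUAZmZmAHd3dwCIiIgAmZmZAKqqqgC7u7sAzMzMAN3d3QDu7u4A////ADVVVVrLzczMNFZ3d7zLzcwSM1iprMvNzCETRWq7uszMIiEiN8mqvN0jVEIouJvO7jNEY0qYm7y8IzVViYmJmZk2eGV2eImJmTaJdlVoeImpRHh3VVZ5mIpliXdlVXm9qFV5h4ZVer2pZWiHiGVop4tmZneJhmZ3eFVVVnmamImn"/>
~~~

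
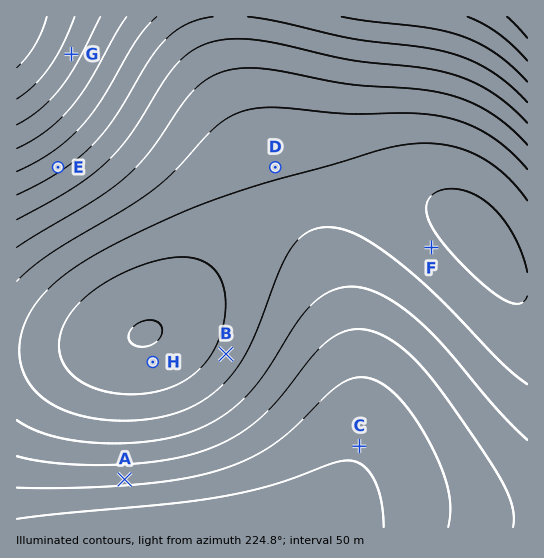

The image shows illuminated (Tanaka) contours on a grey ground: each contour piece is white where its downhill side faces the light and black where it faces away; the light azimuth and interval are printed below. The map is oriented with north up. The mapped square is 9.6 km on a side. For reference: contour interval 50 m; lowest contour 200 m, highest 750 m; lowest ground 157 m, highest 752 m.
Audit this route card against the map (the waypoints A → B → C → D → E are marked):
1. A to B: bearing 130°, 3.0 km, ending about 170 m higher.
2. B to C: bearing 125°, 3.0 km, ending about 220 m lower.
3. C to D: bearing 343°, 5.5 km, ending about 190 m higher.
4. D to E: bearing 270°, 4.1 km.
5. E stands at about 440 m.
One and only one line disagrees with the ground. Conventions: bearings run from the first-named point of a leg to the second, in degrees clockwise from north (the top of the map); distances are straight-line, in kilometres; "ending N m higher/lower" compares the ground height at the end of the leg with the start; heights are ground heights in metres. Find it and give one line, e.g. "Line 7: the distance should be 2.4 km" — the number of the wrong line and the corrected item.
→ Line 1: the bearing should be 039°.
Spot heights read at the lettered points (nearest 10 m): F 690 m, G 280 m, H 740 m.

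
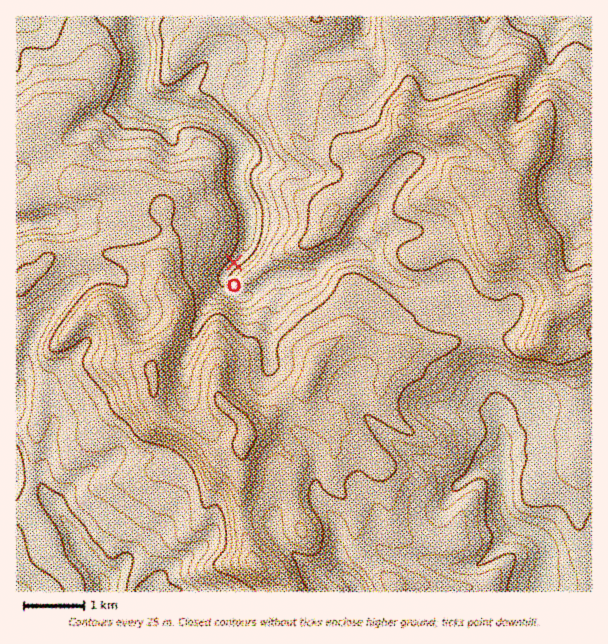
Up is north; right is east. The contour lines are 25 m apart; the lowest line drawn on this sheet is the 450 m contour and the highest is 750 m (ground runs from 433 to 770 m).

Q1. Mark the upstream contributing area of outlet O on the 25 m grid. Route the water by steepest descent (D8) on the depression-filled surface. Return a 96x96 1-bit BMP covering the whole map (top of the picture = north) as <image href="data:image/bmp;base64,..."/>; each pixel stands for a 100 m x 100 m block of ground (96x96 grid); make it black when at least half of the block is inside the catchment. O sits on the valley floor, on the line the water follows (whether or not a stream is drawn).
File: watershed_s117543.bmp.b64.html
<image width="96" height="96" href="data:image/bmp;base64,Qk2+BAAAAAAAAD4AAAAoAAAAYAAAAGAAAAABAAEAAAAAAIAEAAATCwAAEwsAAAIAAAAAAAAA////AAAAAAAAAAAAAAAAAAAAAAAAAAAAAAAAAAAAAAAAAAAAAAAAAAAAAAAAAAAAAAAAAAAAAAAAAAAAAAAAAAAAAAAAAAAAAAAAAAAAAAAAAAAAAAAAAAAAAAAAAAAAAAAAAAAAAAAAAAAAAAAAAAAAAAAAAAAAAAAAAAAAAAAAAAAAAAAAAAAAAAAAAAAAAAAAAAAAAAAAAAAAAAAAAAAAAAAAAAAAAAAAAAAAAAAAAAAAAAAAAAAAAAAAAAAAAAAAAAAAAAAAAAAAAAAAAAAAAAAAAAAAAAAAAAAAAAAAAAAAAAAAAAAAAAAAAAAAAAAAAAAAAAAAAAAAAAAAAAAAAAAAAAAAAAAAAAAAAAAAAAAAQAAAAAAAAAAAAAAA8AAAAAAAAAAAAAAB/AAAAAAAAAAAAAAD/AAAAAAAAAAAAAAH/gAAAAAAAAAAAAAf/wAAAAAAAAAAAAB//4AAAAAAAAAAAAD//8AAAAAAAAAAAAH//+AAAAAAAAAAAAH///AAAAAAAAAAAAH///gAAAAAAAAAAAH///4AAAAAAAAAAAH///8AAAAAAAAAAAH///+AAAAAAAAAAAH///+AAAAAAAAAAAH////AAAAAAAAAAAH////AAAAAAAAAAAH////AAAAAAAAAAAD////gAAAAAAAAAAD////4B/8ADgAAAAB////8P//wPwAAAAA//////////wAAAAA//////////wAAAAAf/////////4AAAAAf/////////4AAAAA//////////8AAAAA//////////8AAAAB//////////4AAAAB//////////4AAAAD//////////wAAAAD//////////wAAAAD/+P///////gAAAAD/+H///////AAAAAB/4D///////AAAAAA/wA//////+AAAAAAAAAH/////8AAAAAAAAAB/////wAAAAAAAAAA/////wAAAAAAAAAAf////gAAAAAAAAAAP////gAAAAAAAAAAP////AAAAAAAAAAAH////AAAAAAAAAAAD////AAAAAAAAAAAB////AAAAAAAAAAAA////gAAAAAAAAAAA////gAAAAAAAAAAAf///gAAAAAAAAAAAf///gAAAAAAAAAAAP///gAAAAAAAAAAAP///gAAAAAAAAAAAH///AAAAAAAAAAAAD///AAAAAAAAAAAAB//+AAAAAAAAAAAAA//4AAAAAAAAAAAAAf/wAAAAAAAAAAAAAP/gAAAAAAAAAAAAAAAAAAAAAAAAAAAAAAAAAAAAAAAAAAAAAAAAAAAAAAAAAAAAAAAAAAAAAAAAAAAAAAAAAAAAAAAAAAAAAAAAAAAAAAAAAAAAAAAAAAAAAAAAAAAAAAAAAAAAAAAAAAAAAAAAAAAAAAAAAAAAAAAAAAAAAAAAAAAAAAAAAAAAAAAAAAAAAAAAAAAAAAAAAAAAAAAAAAAAAAAAAAAAAAAAAAAAAAAAAAAAAAAAAAAAAAAAAAAAAAAAAAAAAAAAAAAAAAAAAAAAAAAAAAAAAAAAAAA="/>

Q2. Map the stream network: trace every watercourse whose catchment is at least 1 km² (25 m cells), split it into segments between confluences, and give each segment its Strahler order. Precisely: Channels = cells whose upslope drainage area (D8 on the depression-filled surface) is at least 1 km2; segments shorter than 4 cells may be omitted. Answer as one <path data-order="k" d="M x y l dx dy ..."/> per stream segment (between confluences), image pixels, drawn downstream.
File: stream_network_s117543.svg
<path data-order="2" d="M345 576l12 12 0 3 2 0"/><path data-order="1" d="M123 564l-16 17 0 6-2 1 0 3"/><path data-order="1" d="M192 554l-3 3-10 6-5 4-1 0-20 20-1 4-2 0"/><path data-order="1" d="M378 545l0 1 8 8 3 0 6 3 4 0 2 1 24 2 1 1 5 0 1 2 3 0 6 3 5 0 1 1 24 0 15-7 30-30 0-3"/><path data-order="1" d="M278 527l0 10 3 3 0 2 25 25 9 5 9 1 2 2 16 0 3 1"/><path data-order="3" d="M516 527l5 0 4 3 3 0 9 4 9 9 2 3 1 9-1 2 0 4-2 2 0 4-1 2 0 13-2 2-1 7"/><path data-order="2" d="M56 507l7 11 0 1 8 9 4 9 0 3 2 2 1 6 17 18 0 1 7 9 0 8 2 1 0 6 1 0"/><path data-order="1" d="M447 501l3-3 5-9 6-6"/><path data-order="2" d="M461 483l4-4 2 0 13-14 3 0 2-1 12 0 3 1"/><path data-order="1" d="M318 473l-1 1 0 24 3 3 0 2 12 12 0 1 4 6 0 5 2 1 0 21 1 2 0 16 3 6 3 3"/><path data-order="3" d="M500 465l3 5 0 39 4 9 9 9"/><path data-order="1" d="M107 464l-6 1-12 6-33 33 0 3"/><path data-order="2" d="M53 428l0 4-2 2 0 7-1 2 0 6-5 9-1 9-2 1 0 21 5 6 0 2 7 7 2 3"/><path data-order="2" d="M500 420l1 2 2 18 1 1 0 6-1 2 0 4-2 2 0 7-1 3"/><path data-order="1" d="M488 411l4 2 8 7"/><path data-order="1" d="M497 408l1 2 2 10"/><path data-order="1" d="M50 395l1 15 2 1 0 17"/><path data-order="1" d="M354 389l3 3 3 6 2 10 3 6 28 29 2 0 6 6 1 0 12 9 3 0 5 3 3 0 6 3 19 19 3 0 2 2 6-2"/><path data-order="1" d="M186 386l0-6-1-2 0-19 4-8 0-3 3-6 0-4 2-2 1-7 6-11 0-3 3-4 0-3 3-3 0-2 15-15 0-10 2-2"/><path data-order="1" d="M270 362l-1-3 0-33 1-2 3-12 5-9 0-25"/><path data-order="1" d="M486 318l-18-9-4-4-5-11-10-10-23 0-1 1-12 0-2-1-9-2-10-6-23-21-3 0-1-1"/><path data-order="1" d="M120 282l-6-6-3-1-19 0-2 1-3 0-9 8-1 0-35 36-9 18 0 3-4 9 0 6-2 1 0 3-1 2 0 6-2 1 0 8-1 1 0 5-3 4 0 5-2 1-1 17"/><path data-order="2" d="M278 278l-3 1-5 0-16 15-6 2-2 1-7 0-3-1-12-12 0-8"/><path data-order="2" d="M224 276l3-6 15-15 6-10 0-5 1-1 0-30-12-24 0-15 2-2 0-6 1-1-1-3 0-6"/><path data-order="2" d="M342 255l-1 2-5 0-1 1-6 2-17 13-3 0-1 2-14 0-1 1-9 0-2 2-4 0"/><path data-order="2" d="M365 254l-8 0-1 1-14 0"/><path data-order="1" d="M401 231l-8 0-6 3-19 20-3 0"/><path data-order="1" d="M60 224l-3 0-1-2-8 0-1 2-20 0-1 1-9 0"/><path data-order="1" d="M582 171l9 0 0-1"/><path data-order="1" d="M285 165l-13 0-2-1-4 0-12-8-11 0-4-4"/><path data-order="1" d="M413 162l-2 0-15 15 0 2-4 4-3 6-11 12-3 6-4 5 0 1-5 5 0 1-6 8-1 6-2 1 0 14-3 0-12 7"/><path data-order="2" d="M239 152l-2-9-4-9-8-8-1 0-5-4-1 0-8-6-6-3-4 0-2-2-33 0-1-1-11 0-7-8"/><path data-order="1" d="M113 108l4 0 11-6 4-4 2 0 0-6 3-3 0-6 1-2"/><path data-order="2" d="M146 102l-6-7 0-3-2-2 0-9"/><path data-order="1" d="M527 101l0-5 1-1 2-6 18-21 0-3 1-2 0-15 5-9 0-3 3-6 0-7 1-2 0-4 2 0"/><path data-order="2" d="M138 81l2-9 1-1 0-26-1-1 0-3-5-9 0-15"/><path data-order="1" d="M377 81l1-1 0-18-1-2 0-3-5-9-3-3-3-6 0-10-1-2"/><path data-order="1" d="M314 60l1-1 3 0 6-3 6 0 2-2 4 0 2-1 7-2 3-3 2 0 13-13 2-3 0-5"/><path data-order="1" d="M224 48l-2 0-28 29 0 1-14 15-3 8-6 6 0 1-7 0-3-3-11 0-3-3-1 0"/><path data-order="1" d="M468 41l6 0 9-9 0-15 2 0"/><path data-order="2" d="M365 27l0-10"/><path data-order="1" d="M26 21l-3-1-5 0-1-2"/>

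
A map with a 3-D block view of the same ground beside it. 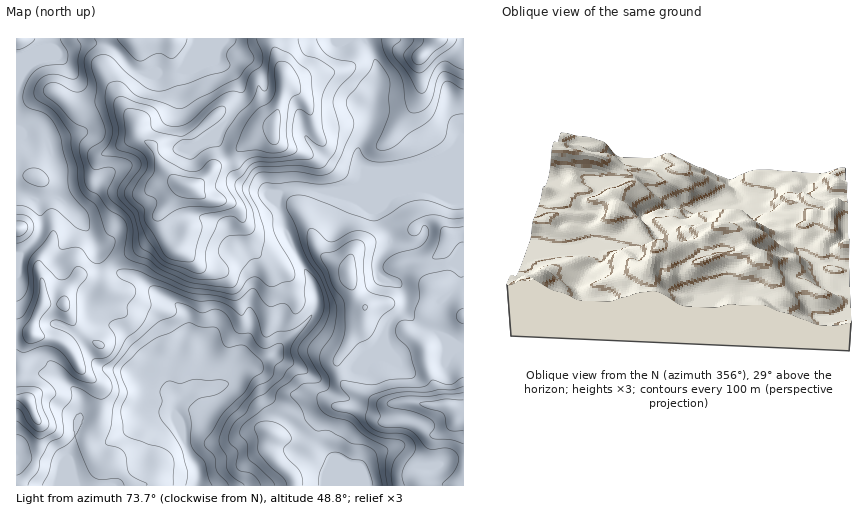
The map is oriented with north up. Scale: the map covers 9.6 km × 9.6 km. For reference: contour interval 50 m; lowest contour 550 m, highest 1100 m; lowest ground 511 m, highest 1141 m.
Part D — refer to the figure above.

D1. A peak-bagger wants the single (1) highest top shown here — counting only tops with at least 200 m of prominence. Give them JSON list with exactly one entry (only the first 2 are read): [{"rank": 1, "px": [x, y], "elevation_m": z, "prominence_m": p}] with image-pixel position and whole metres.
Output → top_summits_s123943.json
[{"rank": 1, "px": [189, 187], "elevation_m": 1141, "prominence_m": 630}]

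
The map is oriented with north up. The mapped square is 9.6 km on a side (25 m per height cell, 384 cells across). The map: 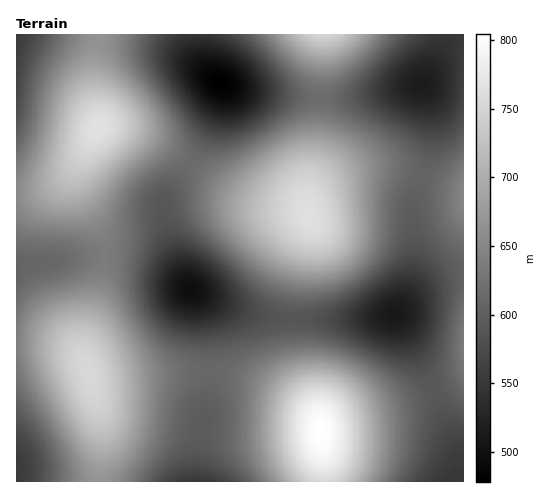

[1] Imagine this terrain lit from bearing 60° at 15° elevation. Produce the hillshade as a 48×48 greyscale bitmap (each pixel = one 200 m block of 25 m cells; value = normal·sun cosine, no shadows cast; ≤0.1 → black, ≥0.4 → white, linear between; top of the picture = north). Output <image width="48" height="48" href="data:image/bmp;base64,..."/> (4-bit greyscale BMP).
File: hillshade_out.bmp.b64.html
<image width="48" height="48" href="data:image/bmp;base64,Qk32BAAAAAAAAHYAAAAoAAAAMAAAADAAAAABAAQAAAAAAIAEAAATCwAAEwsAABAAAAAAAAAAAAAAABEREQAiIiIAMzMzAERERABVVVUAZmZmAHd3dwCIiIgAmZmZAKqqqgC7u7sAzMzMAN3d3QDu7u4A////AGZUREVnmqqpiHZVQyIRESNXmrzLuqmYiGZUM0VniaqpiHZVRDIRESRXmrzMu6mZiGVDMjRXiaqpmHdmVDMhEjRoq83cy6qZiGVCIiNXiaqqmId2VUMiIjV5rN3dy7qpiFQyESNXmru6qYh3ZUMiIkV5vN3dy7qph1QhESRXmru7qZh3ZUMiI0aKvd7dy7qZh0MhETRoq8zLqZiHZUMyI0aKze7ty7qYd0MhEjV5q8zLqZh3ZUMzNFebze7ty7qYdjMhIkV5vMzLqZh3ZVQzRWir3u7ty6qYZjMiI0aKvMzLqZh3ZlREVnms3u7ty6mHZTMiNFeavMy7qZiHdmVVZ4q87v7ty6mHZTMiNGeazMzLqZiId2ZmeJrN7v7ty6mGVDMzRWirzNzLqpmIiHd4iavN7u7ty5h2VDM0Rnmrzd3MuqmZiIiImavN7u7cuphlRDNEVom8zd3cy6qZmZmZmqvN3d3cuodlRERFZ5q83e7dzLqpmZmZmqu8zdzLqXZUQ0RWeJq83u7u3LqpmIiImZqru8u6mHZURFVniZq83u7u3LqYh3d3iIiZqrqph2VERFZ4iaq83u7u3KmHZmZmZ3eImaqZh2VERGeImZq7ze7ty6h2VVVVVWZniJmYdlRERXeJmZmrzN3dyodUMzNERFVmeImYdlVEVXiJmImavM3cuXVDIiIzNERWeImYdlVVVniIiIiJq8zLqGQyERIjM0RWeJmZh2VVZniId3eImru6l1MhERIjM0VniaqqmGZVZnd3d2d4mruphkMhERIzNEVnmru6mHZlZnd2ZmZ4mqqphkMhEiM0RFZ4q8zLqXZmZmZmZmZ4mqqpdkMiIjNEVWeJvM3MqYdlVWZmZmeJqqqodkMzM0RVVmeavN3cuYdlVVVVVmeJqrqYdlQzRFVWZniazd3cqYdlVVVVVniZq7qYdlREVVZmZ3irzd3LqYdlVVVVVniaq6qYdlVVVmZmZ4mrzN3LqYdmVVVVVniaqqmYdmVmZmZmd4mrzMzLqYd2ZVVVVniZqqmIdmZmd3ZneImrzMy7qYh3ZlVVVmeJmZmId3d3d3d3eJqrzMy7qpiHdlVEVWeJmZmYiIiIiHd3iJq7zMy7uqmYd1RERWeImZmZqqqpmId3iJq8zMzLu6qYd1RDRFZ4mqq7u7u6qYh4iZq8zMzMy7qph0QzNFZ5mrvM3d3LqYh3iJq7zMzMzLupd0MzNFaJq83e7u7cuYh3eJqrvMzMzLuodjMzNFeKvN7///7cqYdmd4mqu8zMzLqYZjMzRWeaze////7bqHZVZniZq7vMu6mHZTMzRXibzv////3Kl2VERWd4mru7uqmGVTNEVnir3v///9y5dlQzM0Vniaq7qph2VURFVnmr3u//7cuYZTIiIjRWiZqqqYd2VUVVZnmrze7u3KmGUyIRESNGeJqqmYdmVVVVZniavN3cuphlQyEAASNGeJqqmYd2ZmZVVmeKu8zLqYZUMiEAARNGeJqqqYh3d2ZlVWeJq7u6mHZUMiEAABNGeaqqqZiIdw=="/>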